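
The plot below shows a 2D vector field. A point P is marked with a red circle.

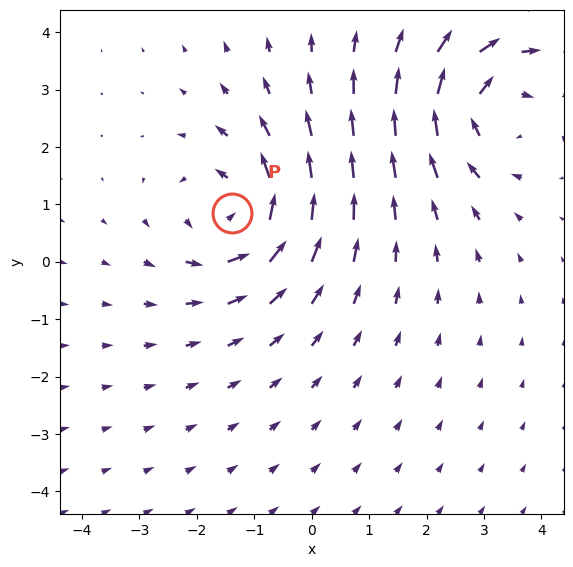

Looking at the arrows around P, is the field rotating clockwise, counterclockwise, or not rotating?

counterclockwise

Near P at (-1.4, 0.8) the arrows circulate counterclockwise. The curl (z-component) there is about +5; positive curl means counterclockwise rotation.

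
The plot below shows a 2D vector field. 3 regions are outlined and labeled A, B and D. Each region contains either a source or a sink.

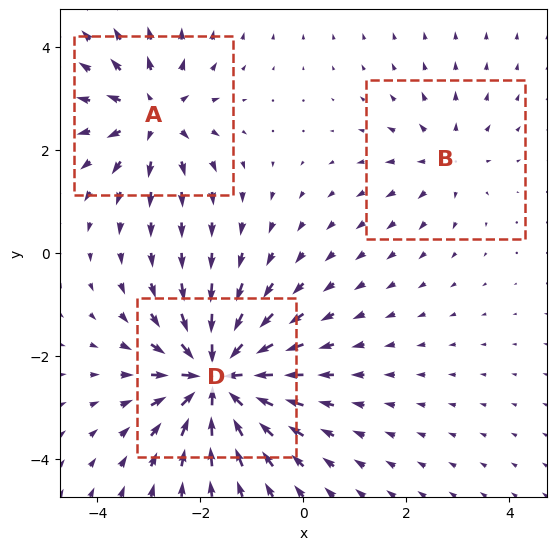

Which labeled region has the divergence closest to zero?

Divergence at each region's feature centre — A: about +4, B: about +2, D: about -6. Region B is closest to zero.

B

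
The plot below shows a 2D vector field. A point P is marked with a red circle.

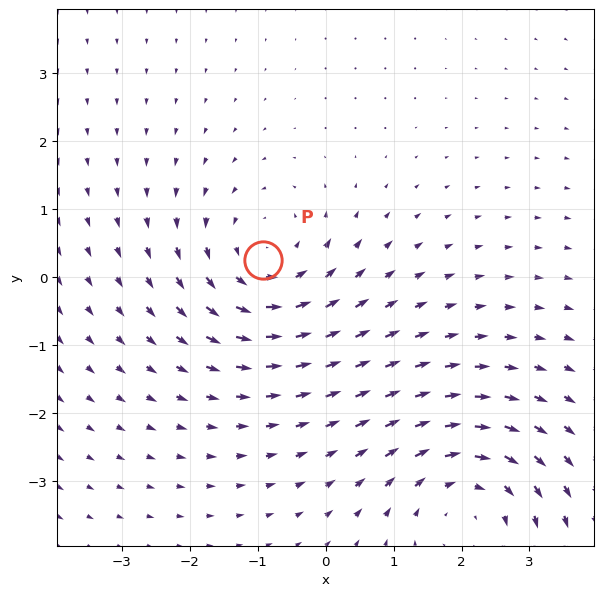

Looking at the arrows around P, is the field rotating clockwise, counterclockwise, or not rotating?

counterclockwise

Near P at (-0.9, 0.3) the arrows circulate counterclockwise. The curl (z-component) there is about +3; positive curl means counterclockwise rotation.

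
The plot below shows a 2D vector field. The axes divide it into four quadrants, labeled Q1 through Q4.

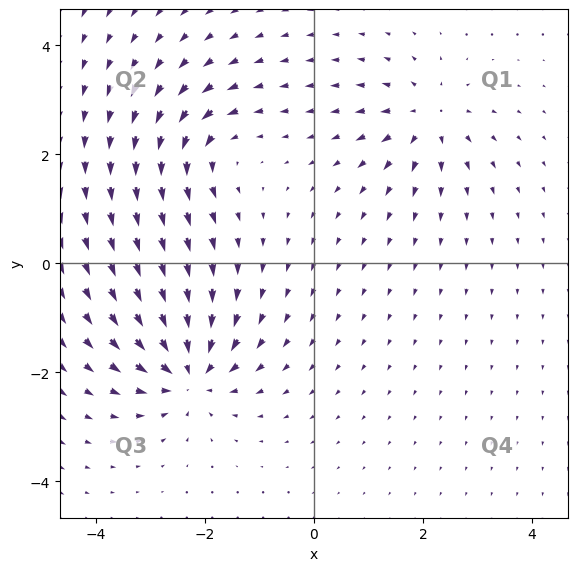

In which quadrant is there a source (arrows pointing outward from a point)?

Q1

The source sits at approximately (2.1, 2.7), which lies in quadrant Q1. The divergence there is about +4, positive as expected for a source.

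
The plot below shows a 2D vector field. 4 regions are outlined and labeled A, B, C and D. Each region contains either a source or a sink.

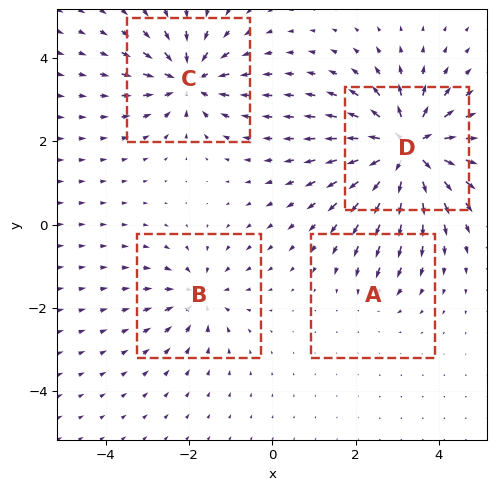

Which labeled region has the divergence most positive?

Divergence at each region's feature centre — A: about -2, B: about -4, C: about -6, D: about +9. Region D is most positive.

D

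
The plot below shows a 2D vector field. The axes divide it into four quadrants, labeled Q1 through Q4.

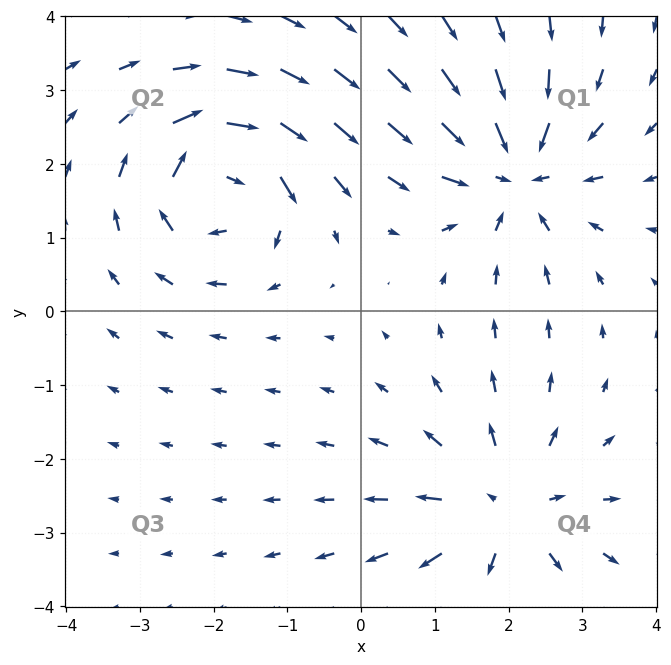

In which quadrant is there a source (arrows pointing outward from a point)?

The source sits at approximately (1.9, -2.7), which lies in quadrant Q4. The divergence there is about +4, positive as expected for a source.

Q4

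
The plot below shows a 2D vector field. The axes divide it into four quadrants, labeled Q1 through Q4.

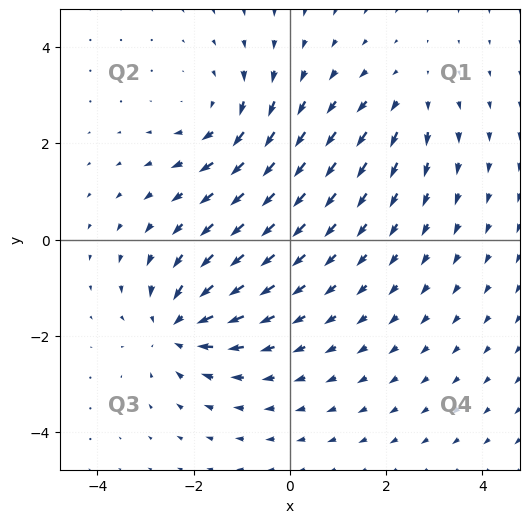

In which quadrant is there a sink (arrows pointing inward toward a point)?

The sink sits at approximately (-2.3, -1.8), which lies in quadrant Q3. The divergence there is about -5, negative as expected for a sink.

Q3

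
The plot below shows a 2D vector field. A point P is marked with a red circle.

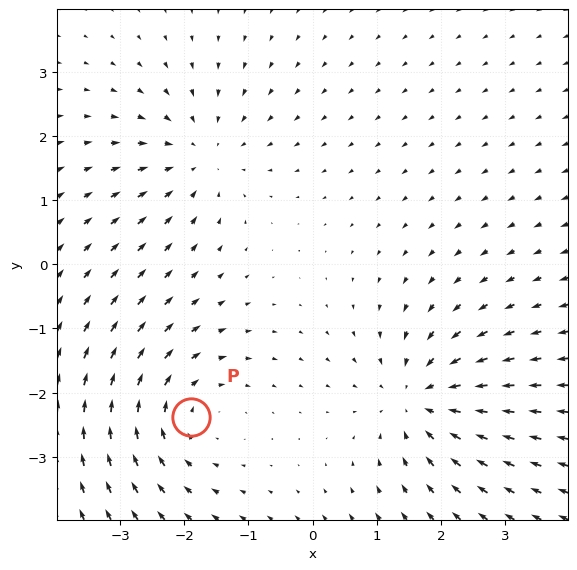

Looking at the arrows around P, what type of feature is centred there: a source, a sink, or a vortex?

vortex

At P (-1.9, -2.4) the arrows circulate clockwise. Divergence ≈0, curl about -4 — near-zero divergence with nonzero curl is a vortex.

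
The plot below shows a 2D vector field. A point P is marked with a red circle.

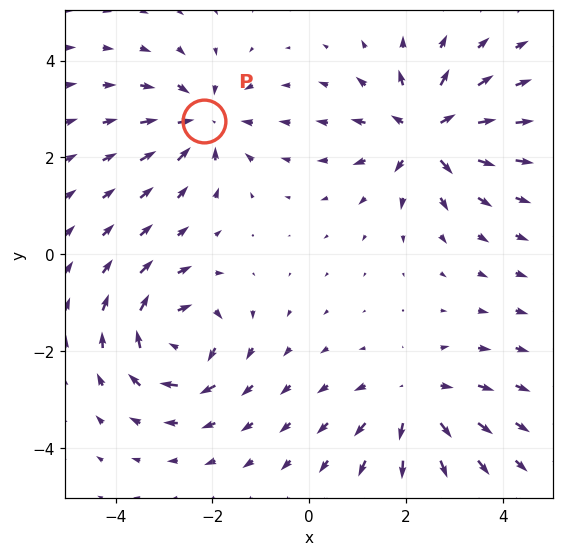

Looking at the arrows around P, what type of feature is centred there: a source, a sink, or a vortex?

sink

At P (-2.2, 2.7) the arrows converge inward. Divergence about -4, curl ≈0 — negative divergence with near-zero curl is a sink.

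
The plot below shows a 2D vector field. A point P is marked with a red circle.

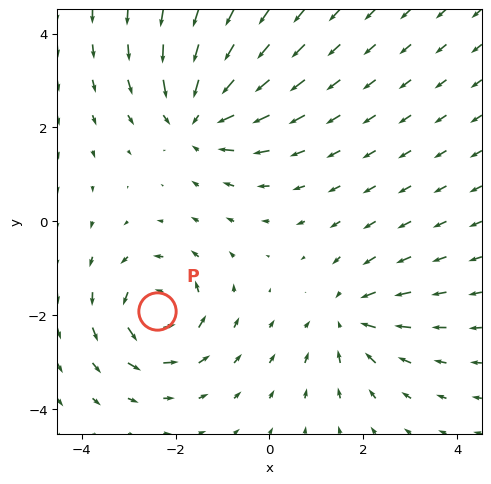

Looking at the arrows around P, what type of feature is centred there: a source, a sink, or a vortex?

At P (-2.4, -1.9) the arrows circulate counterclockwise. Divergence ≈0, curl about +4 — near-zero divergence with nonzero curl is a vortex.

vortex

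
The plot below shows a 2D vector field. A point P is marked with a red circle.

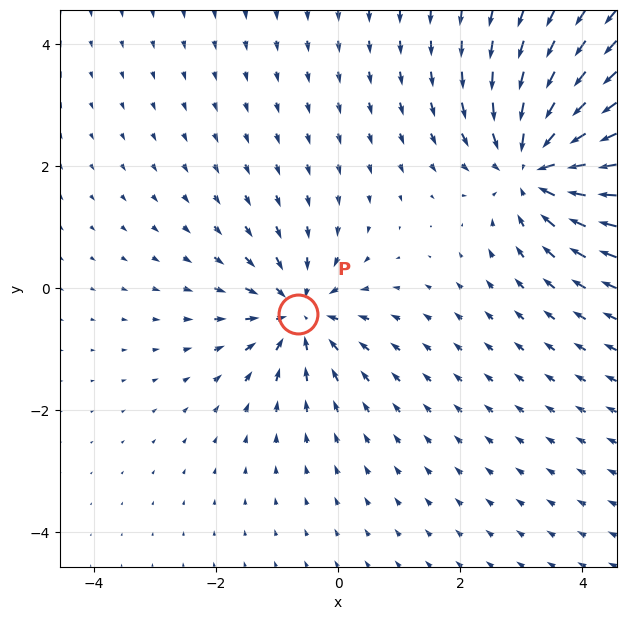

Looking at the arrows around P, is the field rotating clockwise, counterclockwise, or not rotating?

Near P at (-0.6, -0.4) the arrows show no circulation. The curl there is ≈0.

not rotating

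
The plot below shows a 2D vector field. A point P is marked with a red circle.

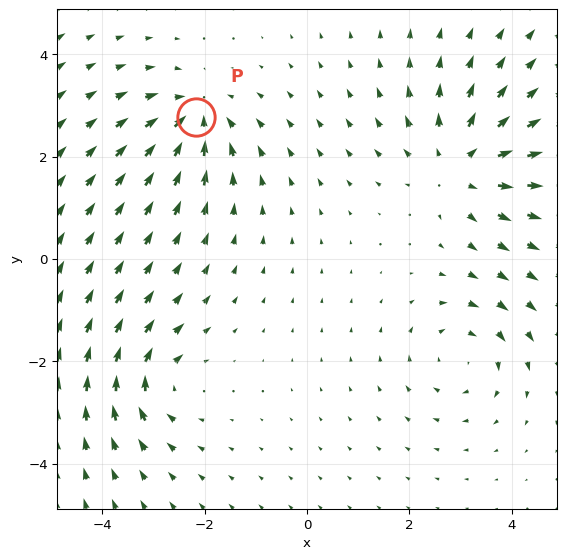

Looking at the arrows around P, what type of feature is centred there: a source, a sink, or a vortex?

At P (-2.2, 2.8) the arrows converge inward. Divergence about -4, curl ≈0 — negative divergence with near-zero curl is a sink.

sink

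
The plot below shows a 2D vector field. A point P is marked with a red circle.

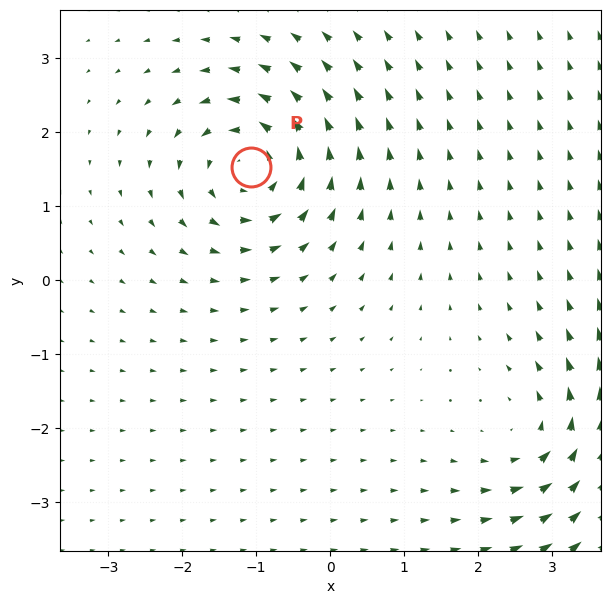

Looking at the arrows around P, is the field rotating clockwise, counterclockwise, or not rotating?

counterclockwise

Near P at (-1.1, 1.5) the arrows circulate counterclockwise. The curl (z-component) there is about +5; positive curl means counterclockwise rotation.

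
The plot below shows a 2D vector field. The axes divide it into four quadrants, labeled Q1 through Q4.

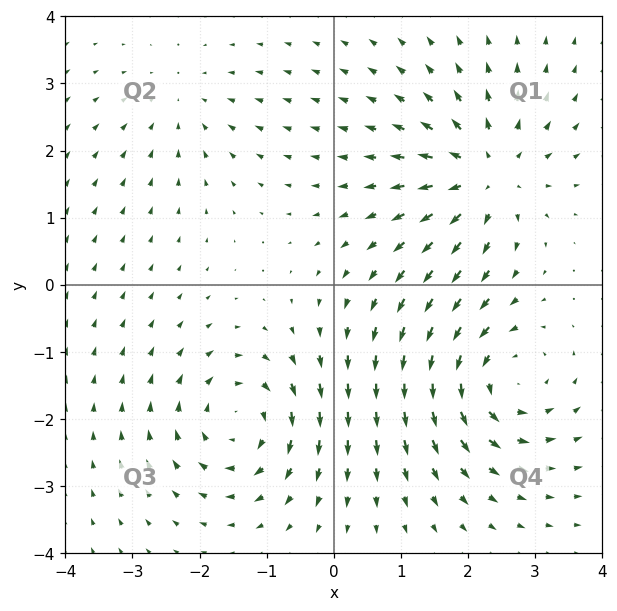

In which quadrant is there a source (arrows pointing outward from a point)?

Q1

The source sits at approximately (2.3, 1.6), which lies in quadrant Q1. The divergence there is about +6, positive as expected for a source.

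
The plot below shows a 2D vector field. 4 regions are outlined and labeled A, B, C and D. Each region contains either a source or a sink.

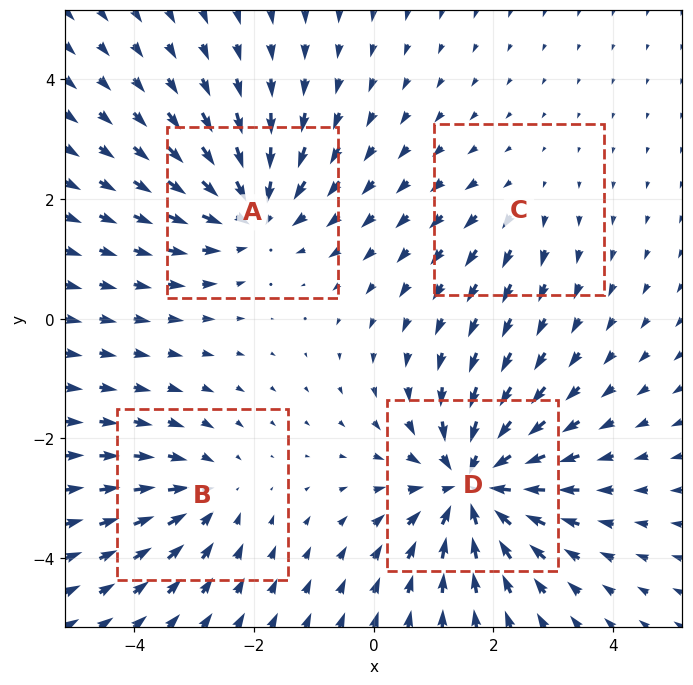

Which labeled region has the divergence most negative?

D

Divergence at each region's feature centre — A: about -5, B: about -3, C: about +2, D: about -7. Region D is most negative.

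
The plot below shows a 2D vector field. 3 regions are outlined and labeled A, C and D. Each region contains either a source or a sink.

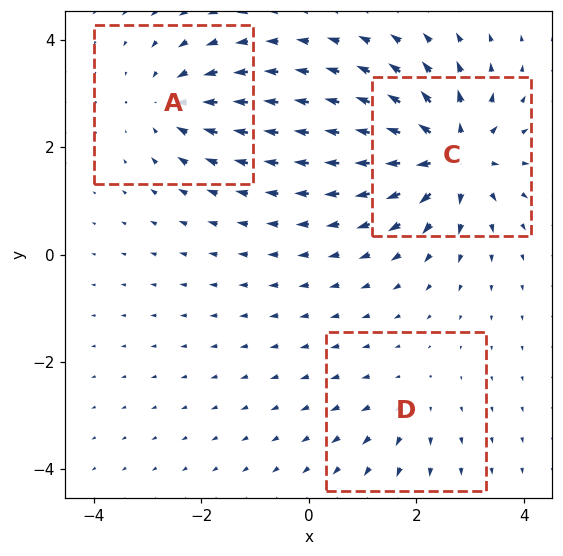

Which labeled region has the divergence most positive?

C

Divergence at each region's feature centre — A: about -3, C: about +6, D: about +2. Region C is most positive.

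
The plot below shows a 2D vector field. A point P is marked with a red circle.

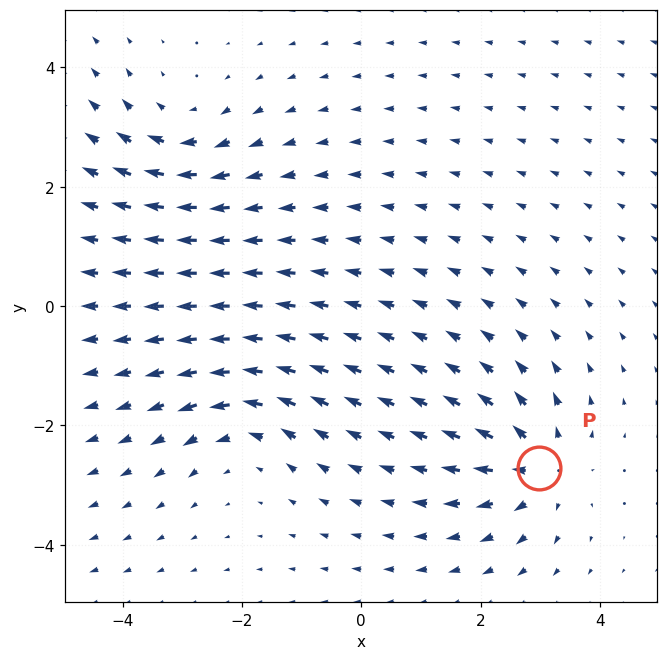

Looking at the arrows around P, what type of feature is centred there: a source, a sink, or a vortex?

At P (3.0, -2.7) the arrows spread outward. Divergence about +5, curl ≈0 — positive divergence with near-zero curl is a source.

source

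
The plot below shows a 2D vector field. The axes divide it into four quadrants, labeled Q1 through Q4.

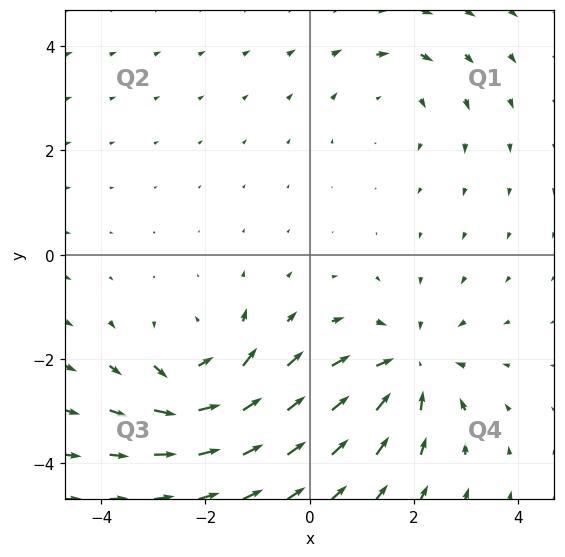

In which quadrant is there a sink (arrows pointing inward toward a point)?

Q4

The sink sits at approximately (1.9, -2.2), which lies in quadrant Q4. The divergence there is about -4, negative as expected for a sink.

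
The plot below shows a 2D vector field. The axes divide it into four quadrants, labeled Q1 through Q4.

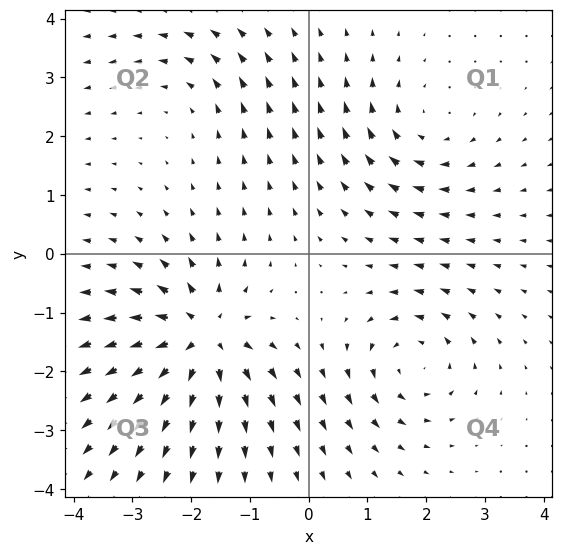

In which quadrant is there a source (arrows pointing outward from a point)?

The source sits at approximately (-1.8, -1.4), which lies in quadrant Q3. The divergence there is about +7, positive as expected for a source.

Q3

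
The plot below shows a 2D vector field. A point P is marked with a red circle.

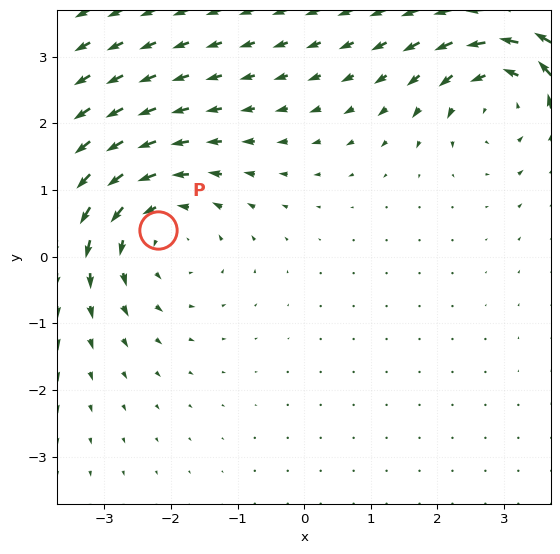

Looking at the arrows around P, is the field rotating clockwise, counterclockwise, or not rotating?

counterclockwise

Near P at (-2.2, 0.4) the arrows circulate counterclockwise. The curl (z-component) there is about +4; positive curl means counterclockwise rotation.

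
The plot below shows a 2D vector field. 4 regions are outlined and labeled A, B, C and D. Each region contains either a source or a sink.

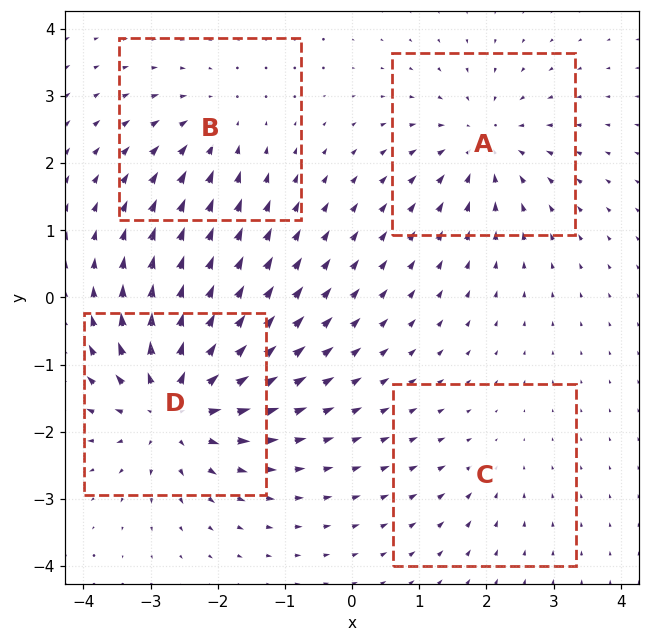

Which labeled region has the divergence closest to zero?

C

Divergence at each region's feature centre — A: about -5, B: about -4, C: about -2, D: about +8. Region C is closest to zero.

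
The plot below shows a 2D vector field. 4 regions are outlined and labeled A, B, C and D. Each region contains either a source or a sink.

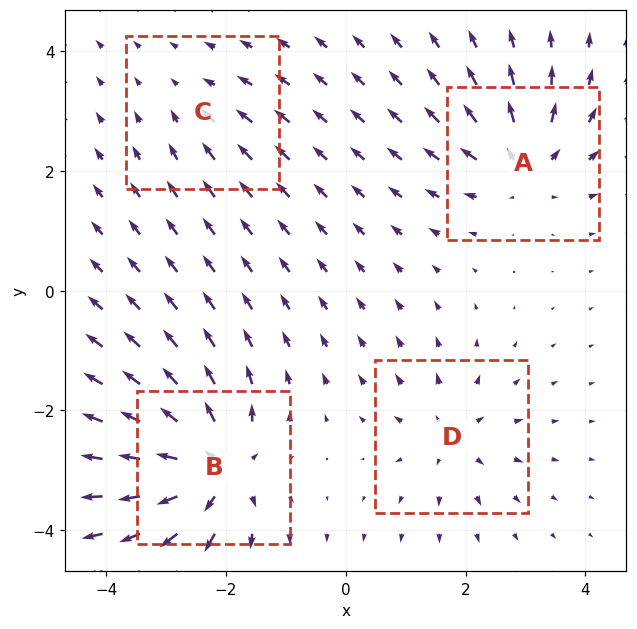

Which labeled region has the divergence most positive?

B

Divergence at each region's feature centre — A: about +6, B: about +9, C: about -3, D: about +4. Region B is most positive.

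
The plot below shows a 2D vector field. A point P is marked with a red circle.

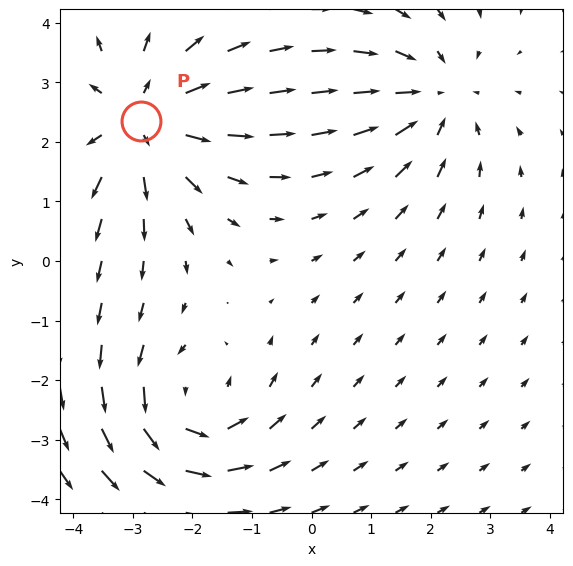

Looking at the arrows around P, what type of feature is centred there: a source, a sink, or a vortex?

At P (-2.9, 2.3) the arrows spread outward. Divergence about +4, curl ≈0 — positive divergence with near-zero curl is a source.

source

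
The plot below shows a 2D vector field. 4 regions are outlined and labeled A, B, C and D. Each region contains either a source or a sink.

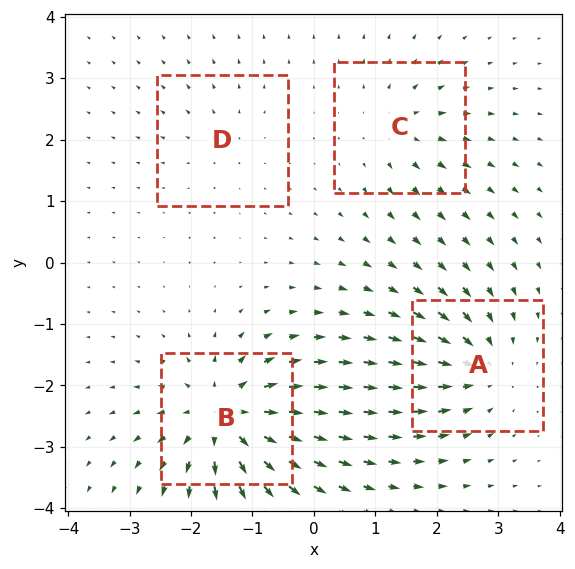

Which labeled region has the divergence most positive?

B

Divergence at each region's feature centre — A: about -6, B: about +9, C: about +4, D: about +3. Region B is most positive.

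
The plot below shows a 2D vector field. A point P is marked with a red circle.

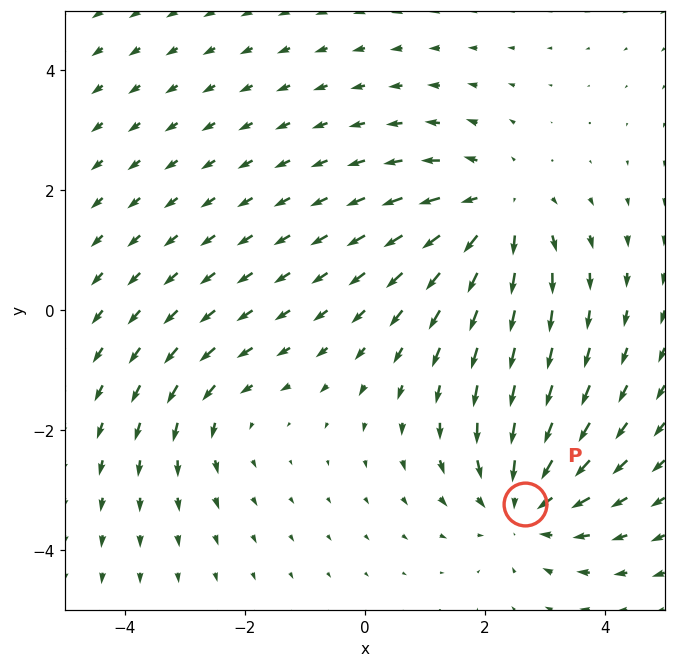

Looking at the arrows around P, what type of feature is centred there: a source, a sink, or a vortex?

sink

At P (2.7, -3.2) the arrows converge inward. Divergence about -4, curl ≈0 — negative divergence with near-zero curl is a sink.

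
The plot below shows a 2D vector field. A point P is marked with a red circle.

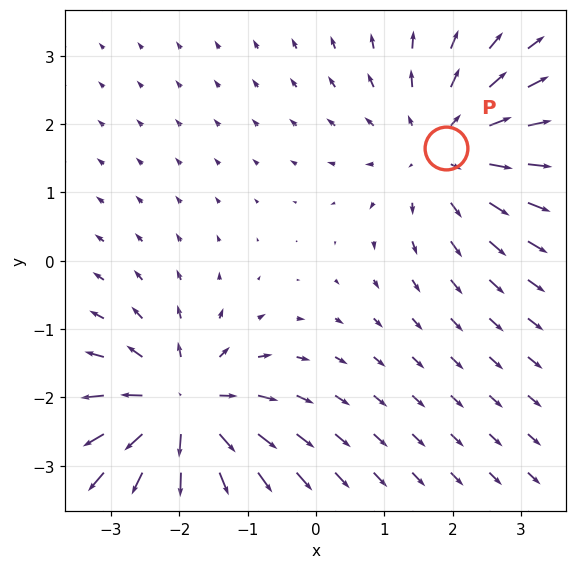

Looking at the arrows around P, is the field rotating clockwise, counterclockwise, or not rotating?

not rotating

Near P at (1.9, 1.6) the arrows show no circulation. The curl there is ≈0.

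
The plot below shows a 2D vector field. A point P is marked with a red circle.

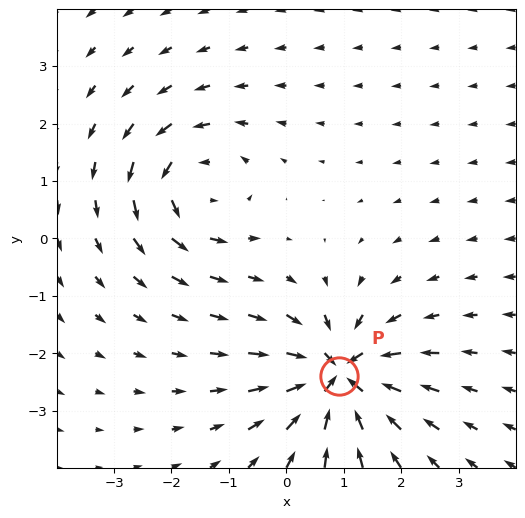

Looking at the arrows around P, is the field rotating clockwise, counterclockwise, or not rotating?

not rotating

Near P at (0.9, -2.4) the arrows show no circulation. The curl there is ≈0.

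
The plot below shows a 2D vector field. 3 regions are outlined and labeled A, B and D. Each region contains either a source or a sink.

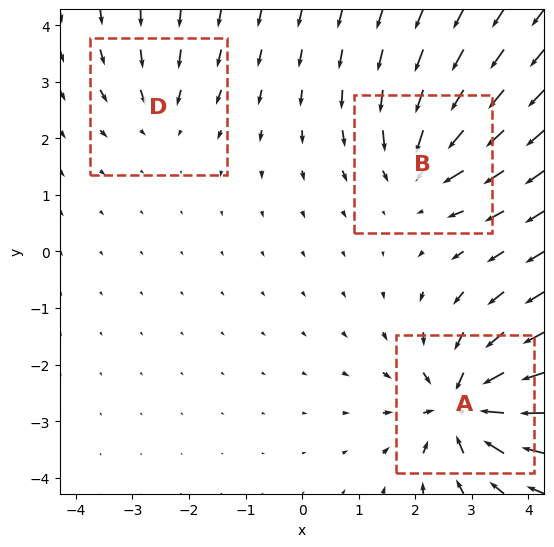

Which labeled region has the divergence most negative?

A

Divergence at each region's feature centre — A: about -6, B: about -4, D: about -2. Region A is most negative.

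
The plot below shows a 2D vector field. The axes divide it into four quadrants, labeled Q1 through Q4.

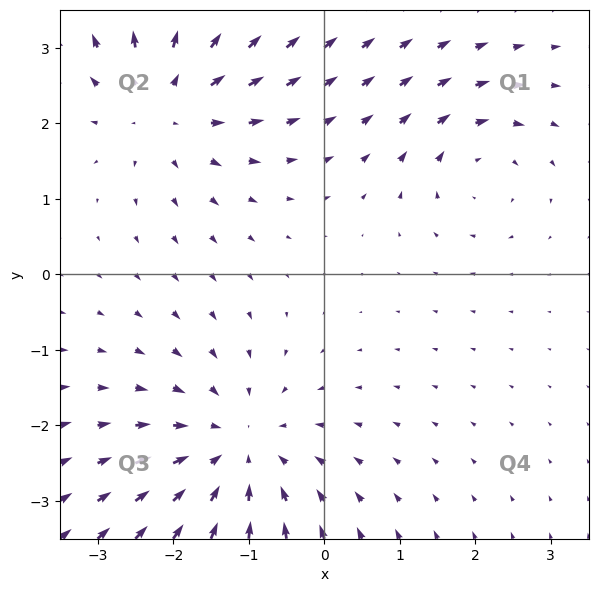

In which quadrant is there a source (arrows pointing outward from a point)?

Q2

The source sits at approximately (-2.1, 2.3), which lies in quadrant Q2. The divergence there is about +4, positive as expected for a source.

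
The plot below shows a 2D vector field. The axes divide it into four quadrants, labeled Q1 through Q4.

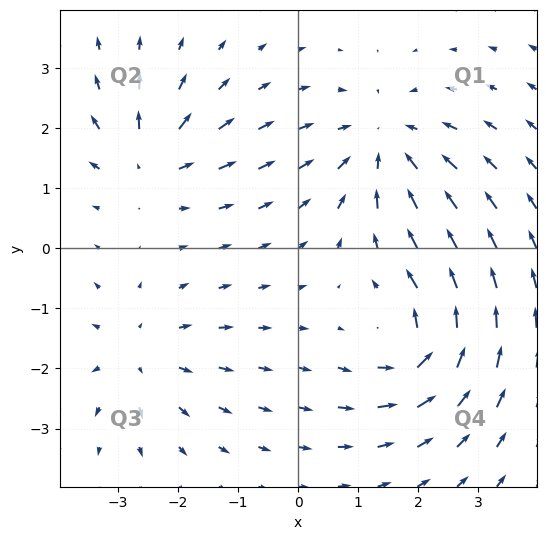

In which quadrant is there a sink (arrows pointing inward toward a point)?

Q1

The sink sits at approximately (1.4, 1.7), which lies in quadrant Q1. The divergence there is about -4, negative as expected for a sink.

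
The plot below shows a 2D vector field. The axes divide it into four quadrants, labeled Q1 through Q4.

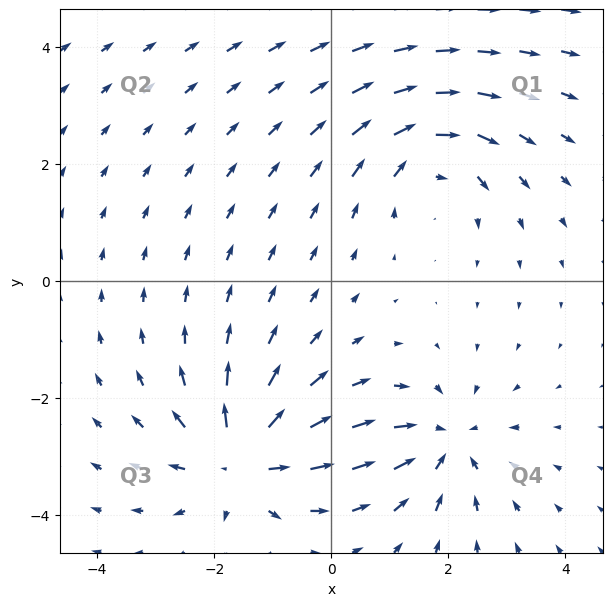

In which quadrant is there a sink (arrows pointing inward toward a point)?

Q4

The sink sits at approximately (1.9, -2.8), which lies in quadrant Q4. The divergence there is about -3, negative as expected for a sink.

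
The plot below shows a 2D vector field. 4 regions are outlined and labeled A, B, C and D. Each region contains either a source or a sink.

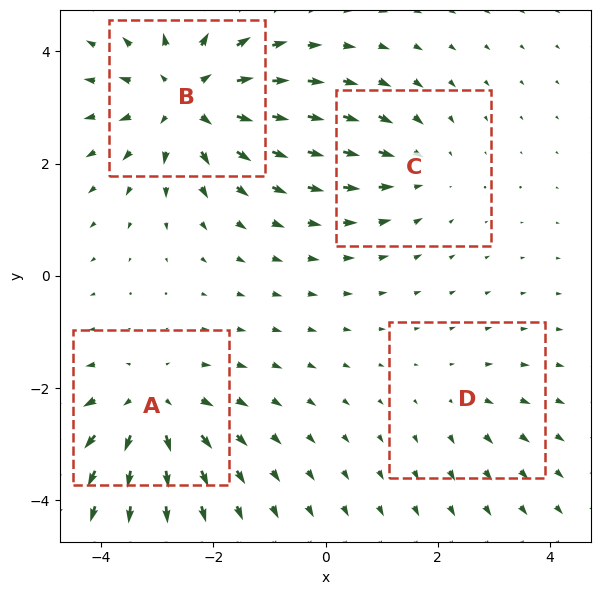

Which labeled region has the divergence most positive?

Divergence at each region's feature centre — A: about +5, B: about +6, C: about -3, D: about +2. Region B is most positive.

B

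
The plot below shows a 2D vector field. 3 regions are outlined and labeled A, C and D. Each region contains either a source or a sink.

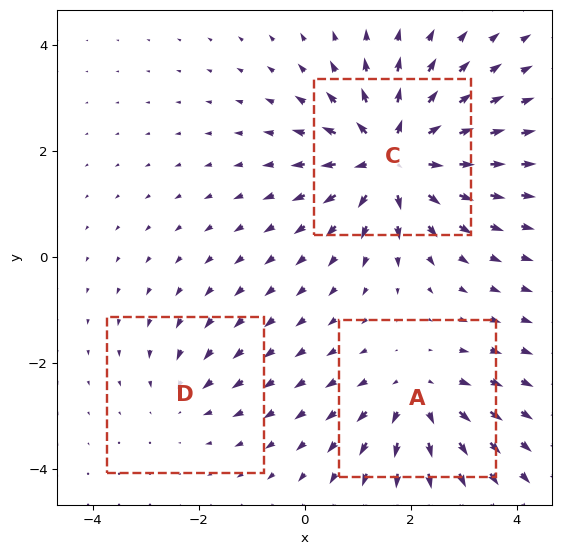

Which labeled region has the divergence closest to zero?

Divergence at each region's feature centre — A: about +3, C: about +5, D: about -2. Region D is closest to zero.

D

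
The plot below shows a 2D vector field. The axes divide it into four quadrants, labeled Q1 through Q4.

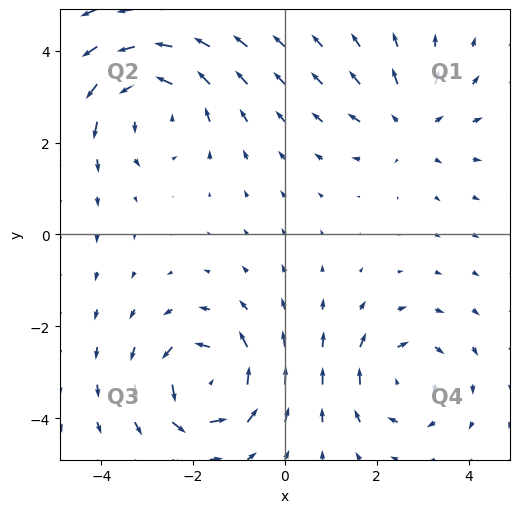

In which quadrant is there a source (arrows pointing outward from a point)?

Q1

The source sits at approximately (2.7, 2.4), which lies in quadrant Q1. The divergence there is about +3, positive as expected for a source.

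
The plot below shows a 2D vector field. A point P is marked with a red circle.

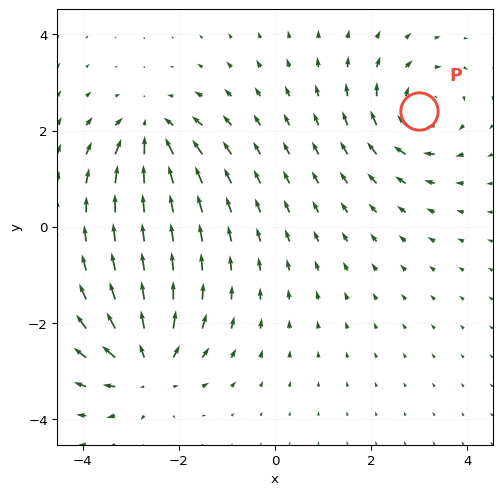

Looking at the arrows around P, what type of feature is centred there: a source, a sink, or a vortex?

At P (3.0, 2.4) the arrows circulate clockwise. Divergence ≈0, curl about -4 — near-zero divergence with nonzero curl is a vortex.

vortex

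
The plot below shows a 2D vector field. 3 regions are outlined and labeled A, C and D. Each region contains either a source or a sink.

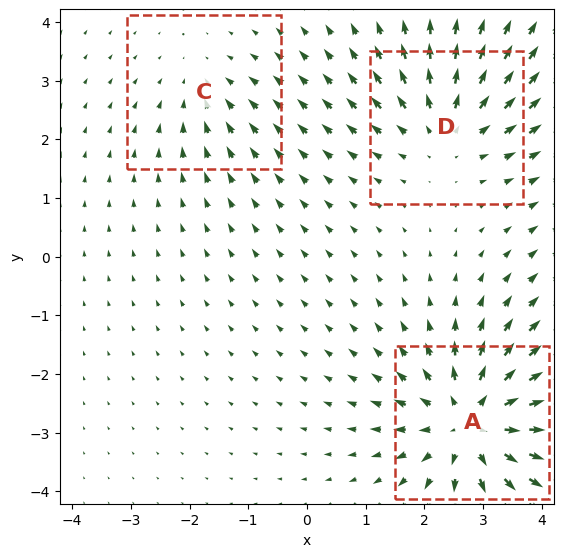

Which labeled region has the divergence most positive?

Divergence at each region's feature centre — A: about +5, C: about -2, D: about +3. Region A is most positive.

A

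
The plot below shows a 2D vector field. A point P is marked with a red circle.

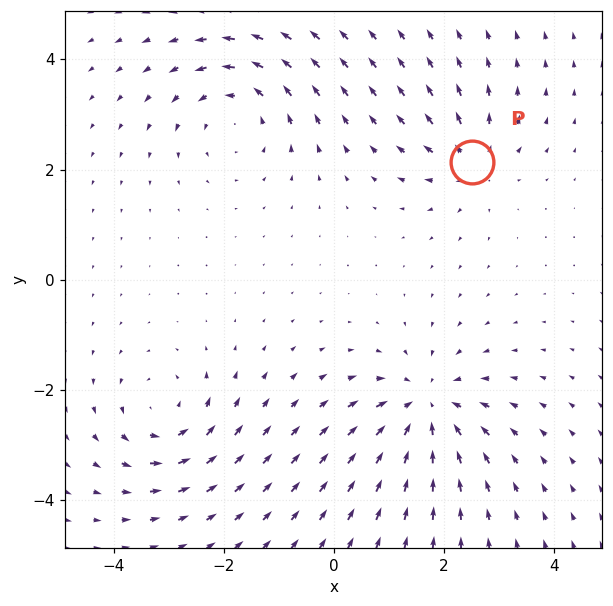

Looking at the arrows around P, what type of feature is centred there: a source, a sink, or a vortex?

At P (2.5, 2.1) the arrows spread outward. Divergence about +4, curl ≈0 — positive divergence with near-zero curl is a source.

source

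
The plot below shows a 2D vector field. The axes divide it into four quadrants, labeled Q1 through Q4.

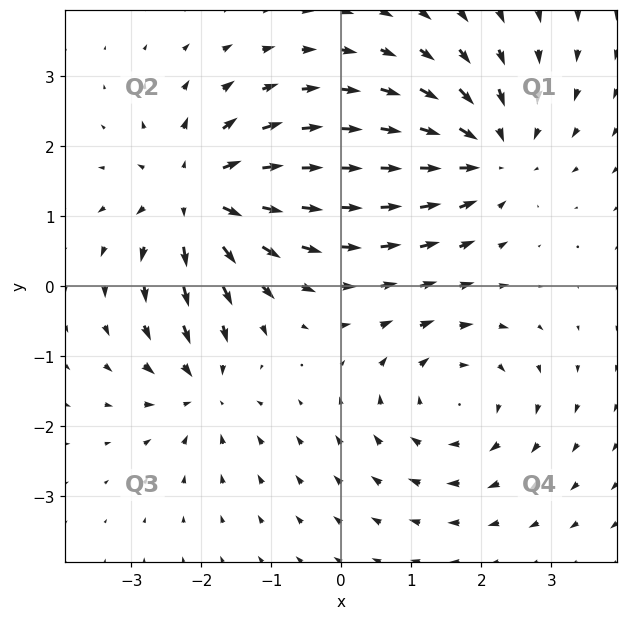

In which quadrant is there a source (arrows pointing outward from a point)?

Q2

The source sits at approximately (-2.0, 1.3), which lies in quadrant Q2. The divergence there is about +6, positive as expected for a source.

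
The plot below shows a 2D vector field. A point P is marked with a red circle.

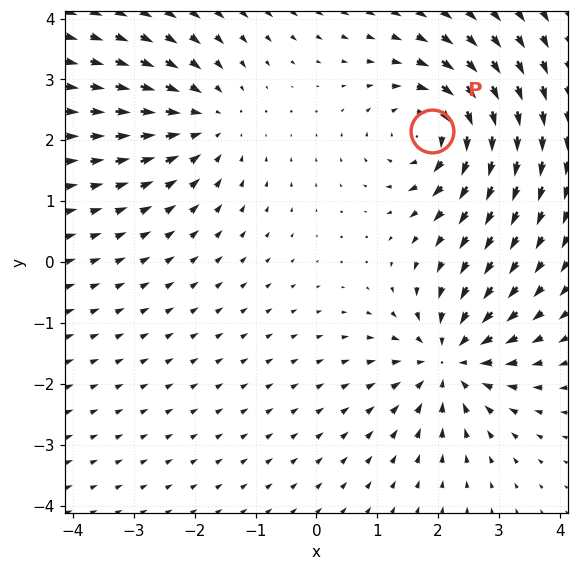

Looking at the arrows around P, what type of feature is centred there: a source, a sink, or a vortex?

vortex

At P (1.9, 2.2) the arrows circulate clockwise. Divergence ≈0, curl about -5 — near-zero divergence with nonzero curl is a vortex.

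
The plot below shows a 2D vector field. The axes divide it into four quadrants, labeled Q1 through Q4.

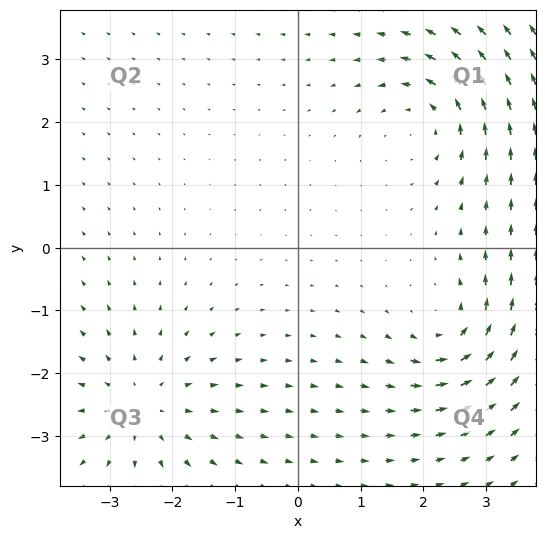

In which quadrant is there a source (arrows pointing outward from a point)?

Q3

The source sits at approximately (-2.5, -2.5), which lies in quadrant Q3. The divergence there is about +3, positive as expected for a source.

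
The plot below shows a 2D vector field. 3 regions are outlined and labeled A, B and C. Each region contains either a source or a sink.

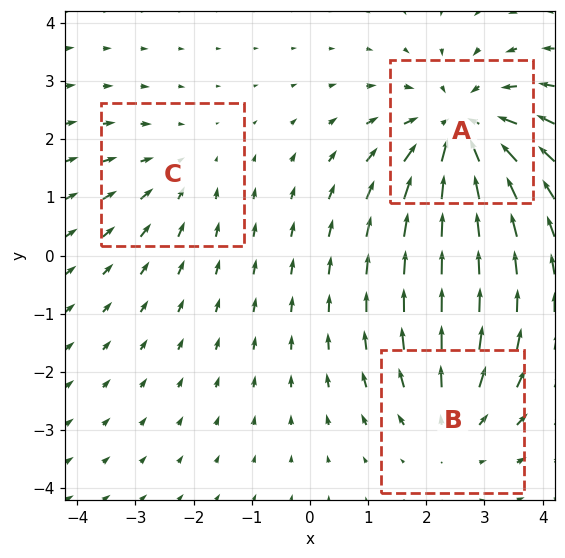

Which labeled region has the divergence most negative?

Divergence at each region's feature centre — A: about -4, B: about +3, C: about -2. Region A is most negative.

A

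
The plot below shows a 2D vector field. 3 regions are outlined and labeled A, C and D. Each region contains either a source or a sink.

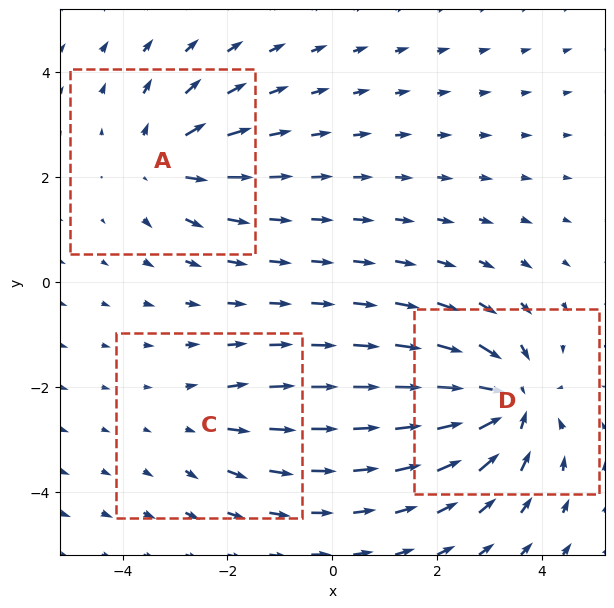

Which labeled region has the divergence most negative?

D

Divergence at each region's feature centre — A: about +4, C: about +2, D: about -5. Region D is most negative.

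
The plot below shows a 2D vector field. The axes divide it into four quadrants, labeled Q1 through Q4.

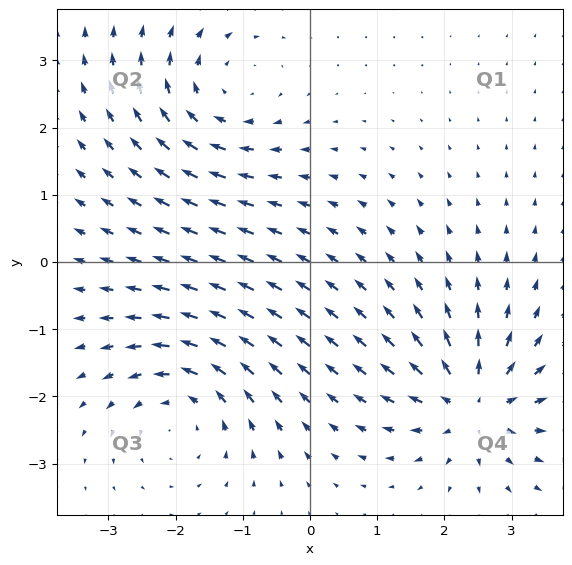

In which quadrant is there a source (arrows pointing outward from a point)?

Q4

The source sits at approximately (2.4, -2.1), which lies in quadrant Q4. The divergence there is about +5, positive as expected for a source.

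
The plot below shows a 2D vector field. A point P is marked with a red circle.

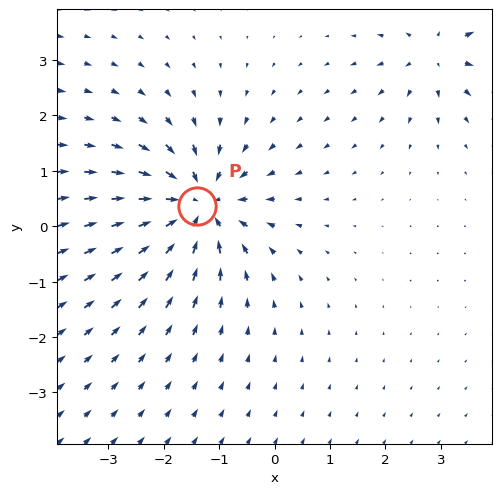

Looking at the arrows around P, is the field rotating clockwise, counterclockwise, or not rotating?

not rotating

Near P at (-1.4, 0.4) the arrows show no circulation. The curl there is ≈0.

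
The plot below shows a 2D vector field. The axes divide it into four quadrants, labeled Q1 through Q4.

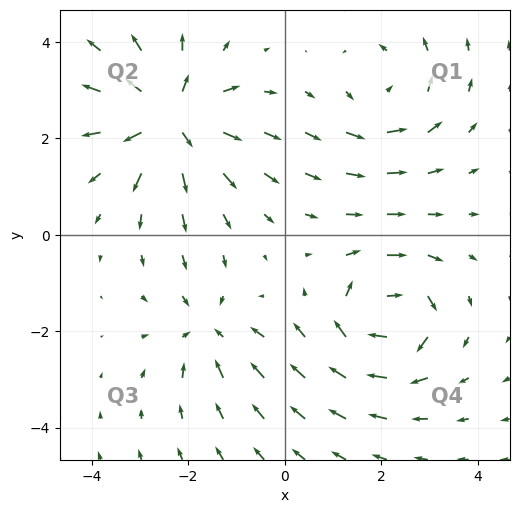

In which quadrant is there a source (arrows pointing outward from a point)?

The source sits at approximately (-2.4, 2.4), which lies in quadrant Q2. The divergence there is about +6, positive as expected for a source.

Q2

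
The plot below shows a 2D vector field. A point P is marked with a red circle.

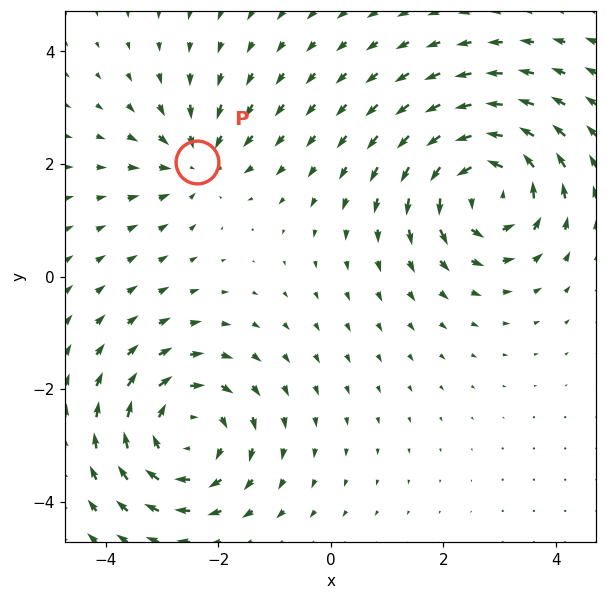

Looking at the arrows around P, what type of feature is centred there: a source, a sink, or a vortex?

At P (-2.4, 2.0) the arrows converge inward. Divergence about -3, curl ≈0 — negative divergence with near-zero curl is a sink.

sink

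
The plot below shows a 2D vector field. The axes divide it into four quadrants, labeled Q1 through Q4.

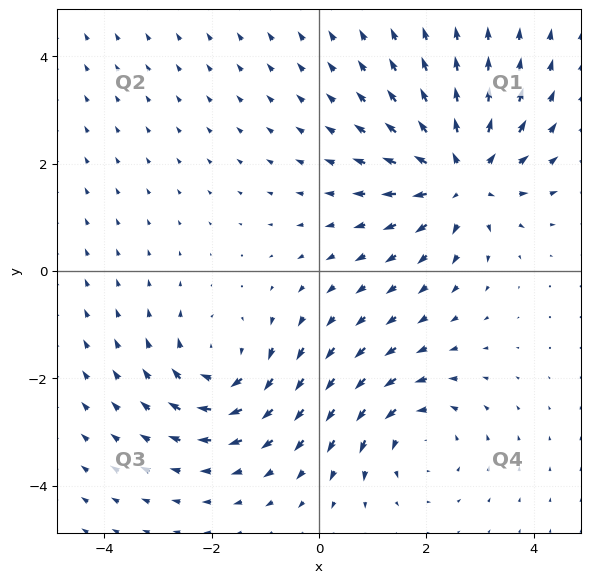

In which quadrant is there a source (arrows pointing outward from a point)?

The source sits at approximately (2.7, 1.8), which lies in quadrant Q1. The divergence there is about +5, positive as expected for a source.

Q1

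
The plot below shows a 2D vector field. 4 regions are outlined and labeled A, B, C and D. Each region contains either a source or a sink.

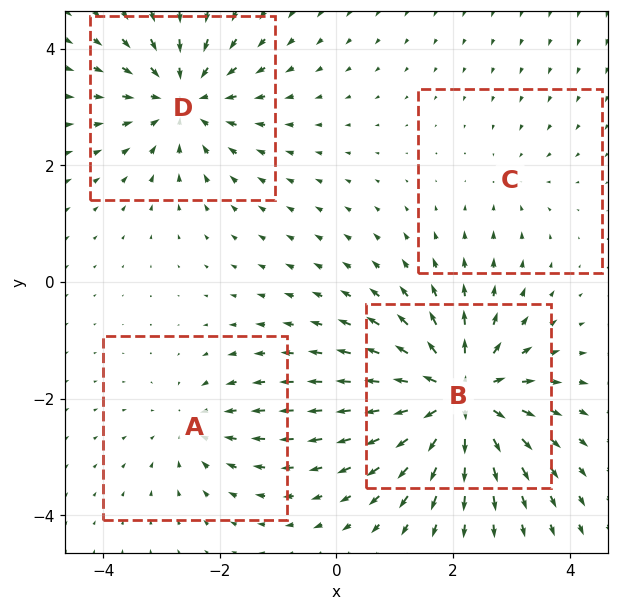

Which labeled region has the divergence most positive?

Divergence at each region's feature centre — A: about -3, B: about +7, C: about -2, D: about -5. Region B is most positive.

B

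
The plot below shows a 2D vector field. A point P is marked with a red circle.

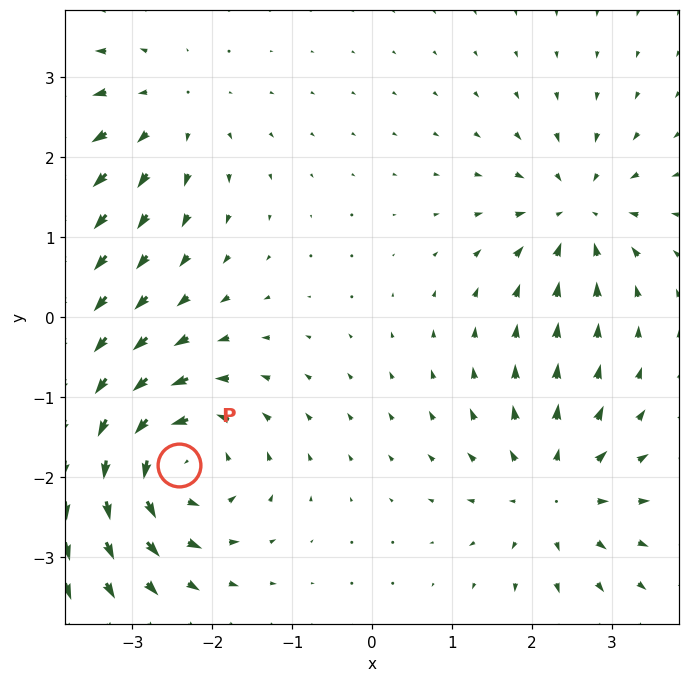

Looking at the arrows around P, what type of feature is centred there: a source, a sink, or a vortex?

vortex

At P (-2.4, -1.8) the arrows circulate counterclockwise. Divergence ≈0, curl about +6 — near-zero divergence with nonzero curl is a vortex.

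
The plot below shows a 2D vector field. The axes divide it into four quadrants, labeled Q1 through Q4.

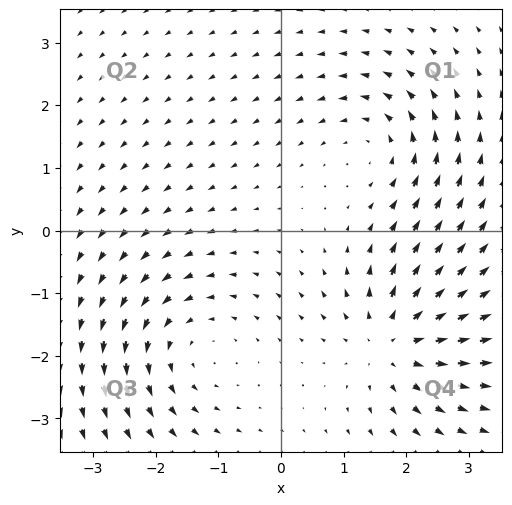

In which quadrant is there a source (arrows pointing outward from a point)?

Q4

The source sits at approximately (1.8, -1.8), which lies in quadrant Q4. The divergence there is about +5, positive as expected for a source.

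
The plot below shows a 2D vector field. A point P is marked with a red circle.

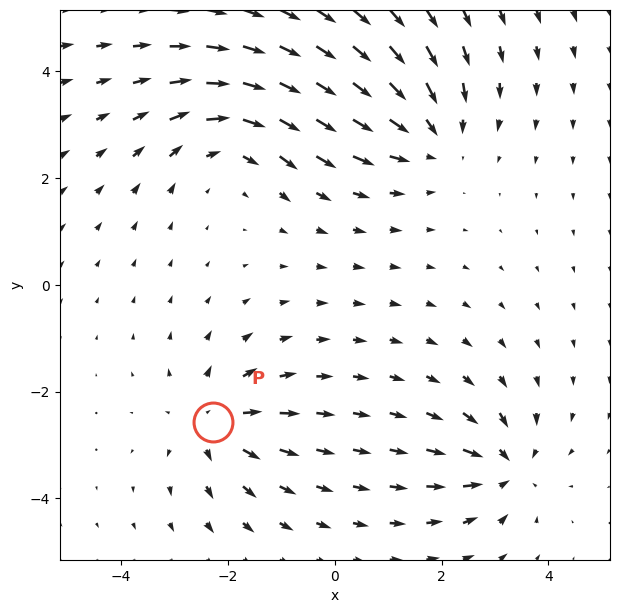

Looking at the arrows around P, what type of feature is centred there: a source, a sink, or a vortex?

source

At P (-2.3, -2.6) the arrows spread outward. Divergence about +4, curl ≈0 — positive divergence with near-zero curl is a source.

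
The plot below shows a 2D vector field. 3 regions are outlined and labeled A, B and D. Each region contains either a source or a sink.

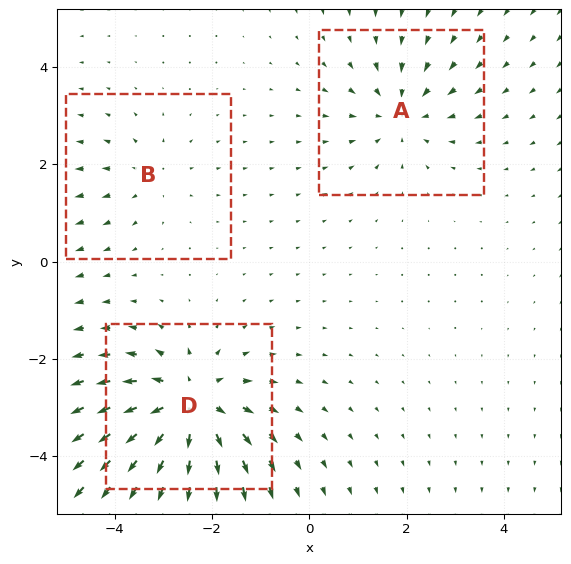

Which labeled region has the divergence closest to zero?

Divergence at each region's feature centre — A: about -3, B: about +2, D: about +5. Region B is closest to zero.

B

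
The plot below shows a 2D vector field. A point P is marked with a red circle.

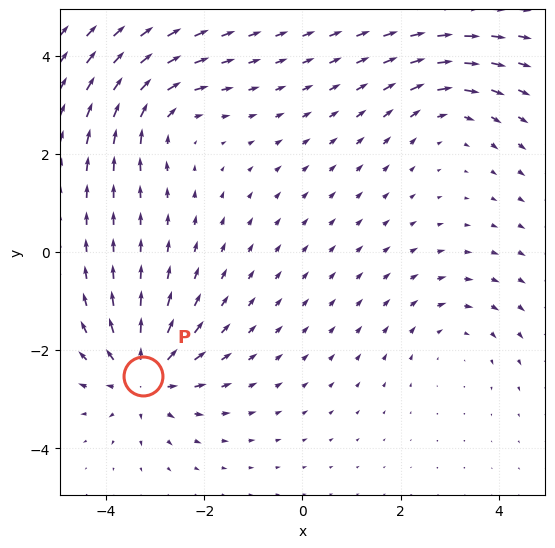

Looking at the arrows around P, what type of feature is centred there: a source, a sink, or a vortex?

At P (-3.2, -2.5) the arrows spread outward. Divergence about +5, curl ≈0 — positive divergence with near-zero curl is a source.

source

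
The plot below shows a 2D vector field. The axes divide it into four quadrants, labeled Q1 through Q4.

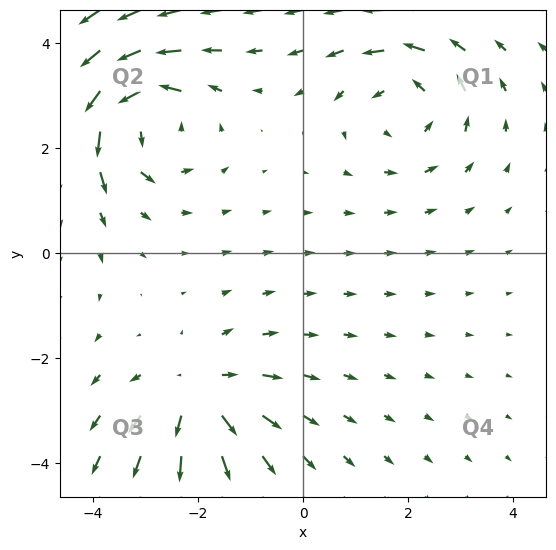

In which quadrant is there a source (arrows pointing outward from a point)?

Q3

The source sits at approximately (-2.0, -2.7), which lies in quadrant Q3. The divergence there is about +4, positive as expected for a source.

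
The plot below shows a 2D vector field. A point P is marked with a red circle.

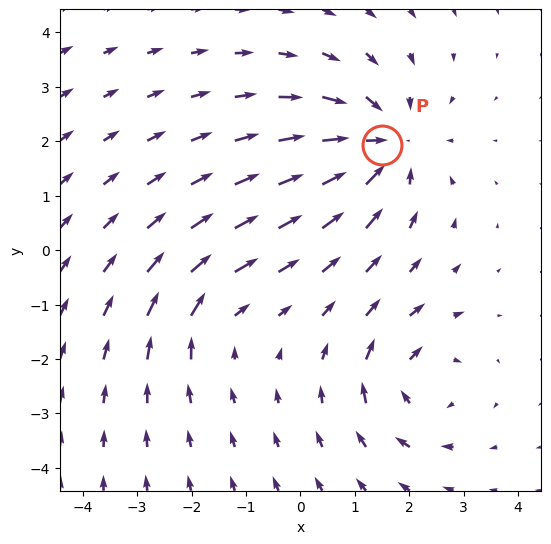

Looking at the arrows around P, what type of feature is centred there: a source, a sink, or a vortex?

At P (1.5, 1.9) the arrows converge inward. Divergence about -5, curl ≈0 — negative divergence with near-zero curl is a sink.

sink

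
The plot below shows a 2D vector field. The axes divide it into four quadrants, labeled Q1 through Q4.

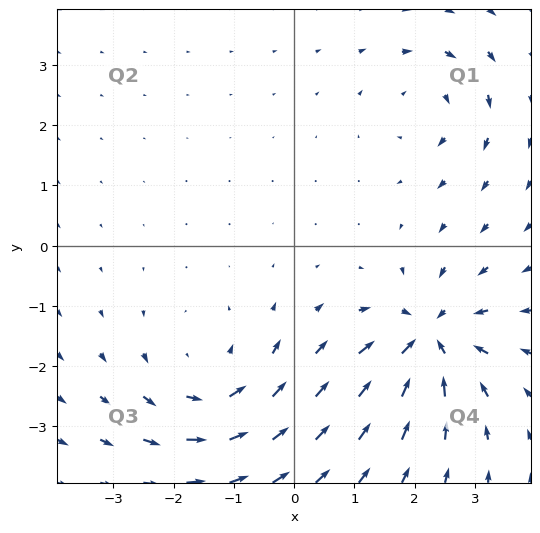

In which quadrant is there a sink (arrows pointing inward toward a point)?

Q4

The sink sits at approximately (2.2, -1.5), which lies in quadrant Q4. The divergence there is about -7, negative as expected for a sink.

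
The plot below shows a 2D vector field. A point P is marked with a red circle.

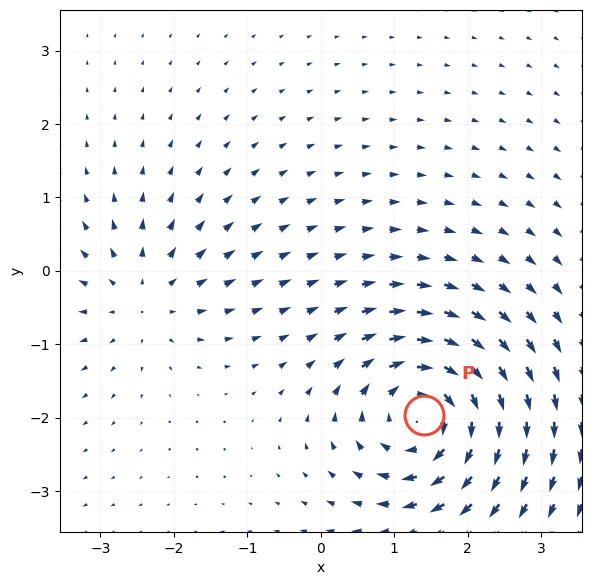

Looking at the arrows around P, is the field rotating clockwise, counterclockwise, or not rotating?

Near P at (1.4, -2.0) the arrows circulate clockwise. The curl (z-component) there is about -6; negative curl means clockwise rotation.

clockwise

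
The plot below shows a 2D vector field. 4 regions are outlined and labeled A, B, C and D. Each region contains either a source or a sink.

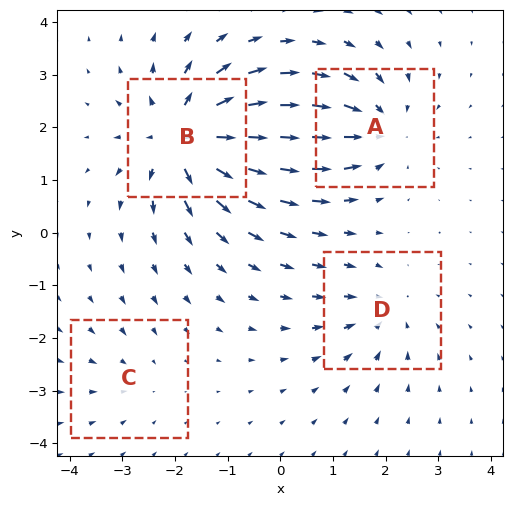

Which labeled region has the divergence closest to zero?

Divergence at each region's feature centre — A: about -5, B: about +8, C: about -2, D: about -4. Region C is closest to zero.

C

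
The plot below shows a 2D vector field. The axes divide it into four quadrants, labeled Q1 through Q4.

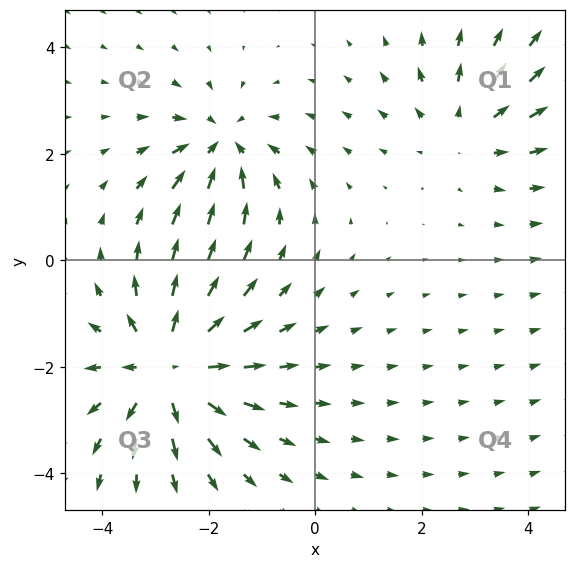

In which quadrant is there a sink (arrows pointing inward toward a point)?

Q2

The sink sits at approximately (-1.8, 2.2), which lies in quadrant Q2. The divergence there is about -3, negative as expected for a sink.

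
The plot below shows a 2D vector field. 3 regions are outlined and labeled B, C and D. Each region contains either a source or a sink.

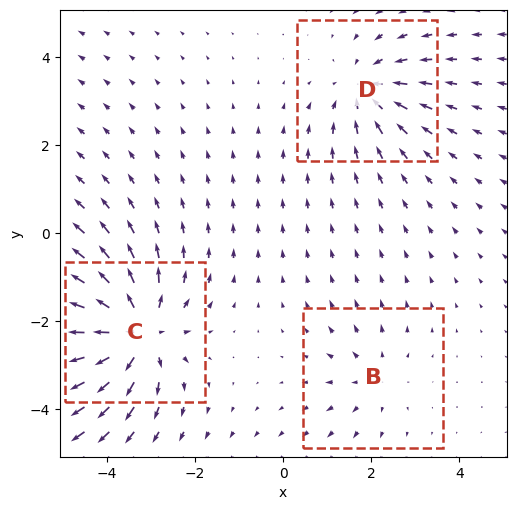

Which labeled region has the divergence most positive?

C

Divergence at each region's feature centre — B: about +2, C: about +6, D: about -3. Region C is most positive.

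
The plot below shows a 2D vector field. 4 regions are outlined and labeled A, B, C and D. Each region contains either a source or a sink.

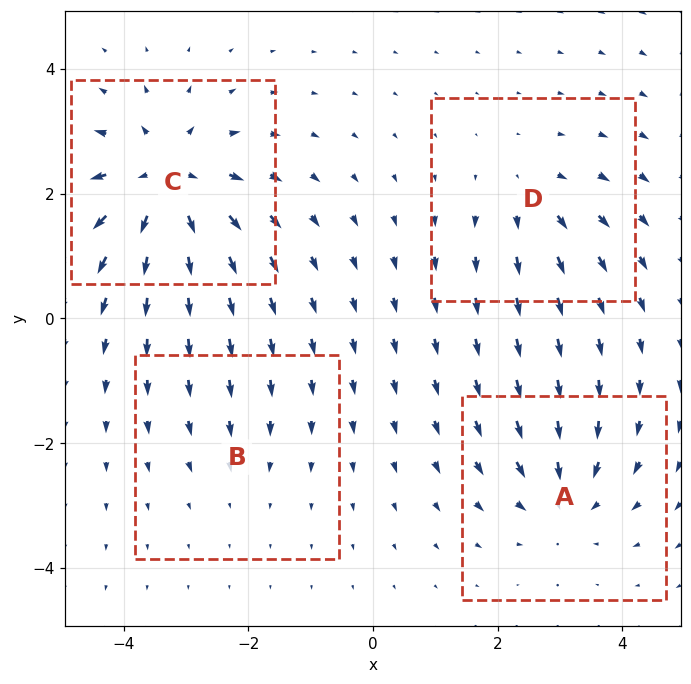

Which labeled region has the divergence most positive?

Divergence at each region's feature centre — A: about -5, B: about -2, C: about +7, D: about +4. Region C is most positive.

C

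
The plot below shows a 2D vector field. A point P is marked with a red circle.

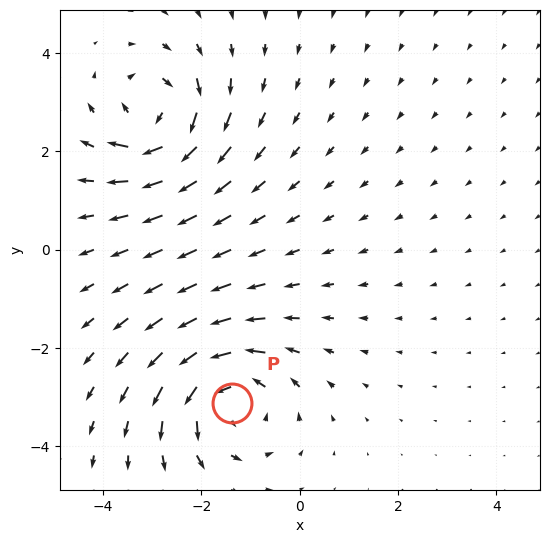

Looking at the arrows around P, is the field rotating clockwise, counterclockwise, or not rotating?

counterclockwise

Near P at (-1.4, -3.1) the arrows circulate counterclockwise. The curl (z-component) there is about +5; positive curl means counterclockwise rotation.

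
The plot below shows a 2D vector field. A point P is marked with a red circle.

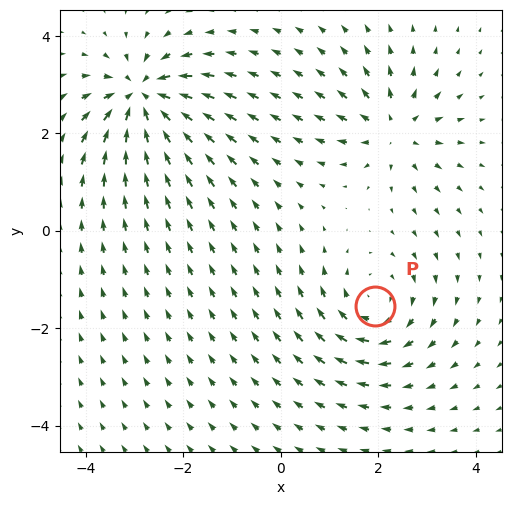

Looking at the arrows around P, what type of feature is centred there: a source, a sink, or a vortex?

At P (1.9, -1.5) the arrows circulate clockwise. Divergence ≈0, curl about -3 — near-zero divergence with nonzero curl is a vortex.

vortex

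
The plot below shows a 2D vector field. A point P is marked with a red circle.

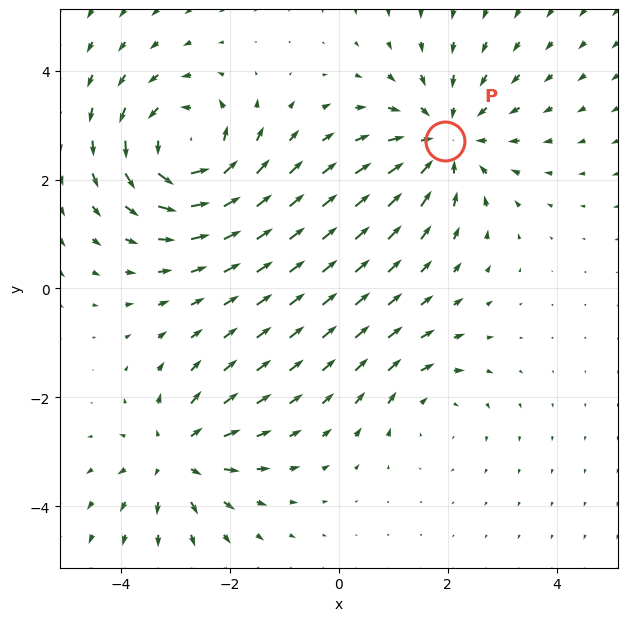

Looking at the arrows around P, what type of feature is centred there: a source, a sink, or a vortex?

At P (1.9, 2.7) the arrows converge inward. Divergence about -4, curl ≈0 — negative divergence with near-zero curl is a sink.

sink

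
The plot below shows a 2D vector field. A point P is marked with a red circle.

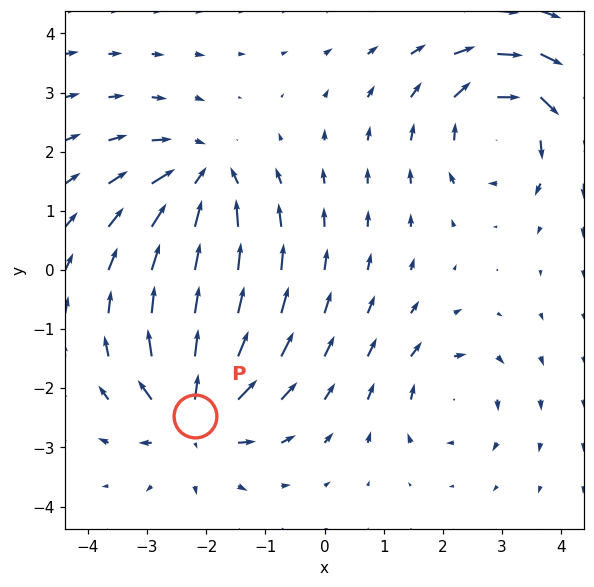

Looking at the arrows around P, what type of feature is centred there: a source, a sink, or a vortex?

source

At P (-2.2, -2.5) the arrows spread outward. Divergence about +6, curl ≈0 — positive divergence with near-zero curl is a source.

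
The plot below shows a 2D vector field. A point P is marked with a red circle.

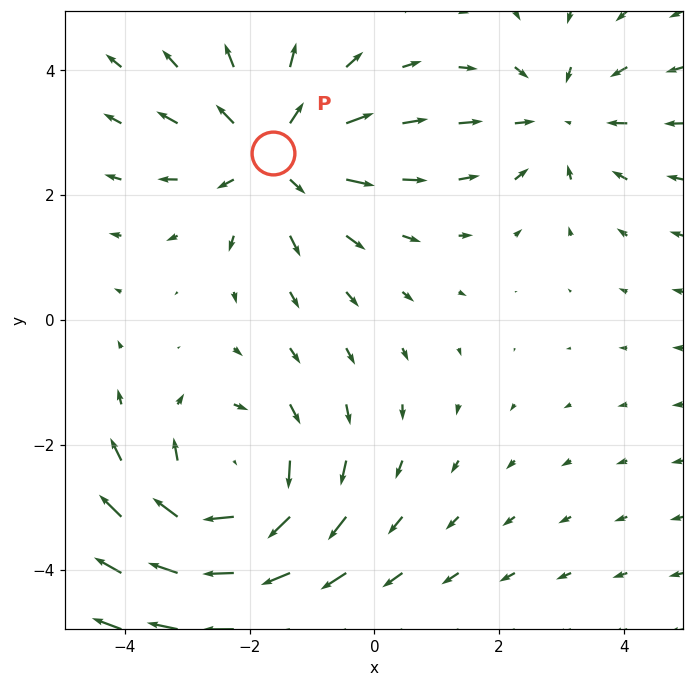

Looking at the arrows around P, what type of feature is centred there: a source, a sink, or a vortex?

source

At P (-1.6, 2.7) the arrows spread outward. Divergence about +4, curl ≈0 — positive divergence with near-zero curl is a source.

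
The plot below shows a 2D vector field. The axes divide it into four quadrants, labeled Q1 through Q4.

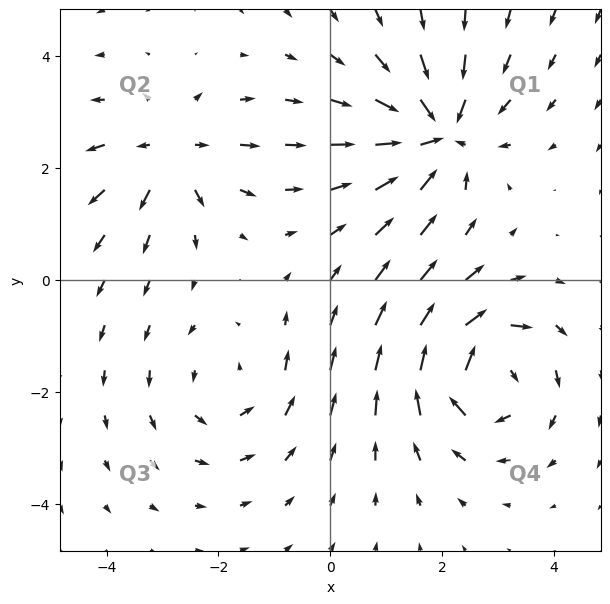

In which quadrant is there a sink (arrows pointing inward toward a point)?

The sink sits at approximately (1.9, 2.6), which lies in quadrant Q1. The divergence there is about -5, negative as expected for a sink.

Q1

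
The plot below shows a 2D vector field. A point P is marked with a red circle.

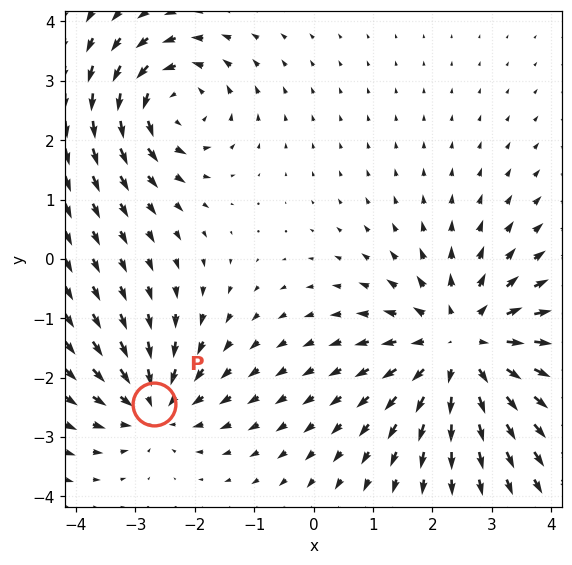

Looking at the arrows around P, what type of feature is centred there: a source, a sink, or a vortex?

sink

At P (-2.7, -2.4) the arrows converge inward. Divergence about -3, curl ≈0 — negative divergence with near-zero curl is a sink.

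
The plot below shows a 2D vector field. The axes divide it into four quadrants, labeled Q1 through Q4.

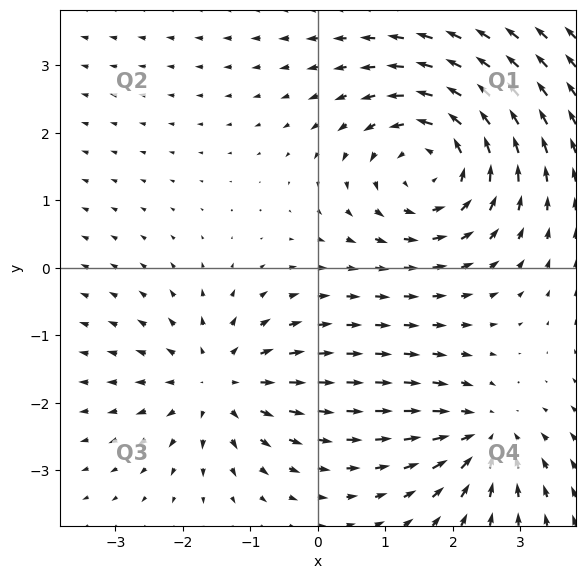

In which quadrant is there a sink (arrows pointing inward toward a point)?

The sink sits at approximately (2.5, -2.5), which lies in quadrant Q4. The divergence there is about -4, negative as expected for a sink.

Q4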